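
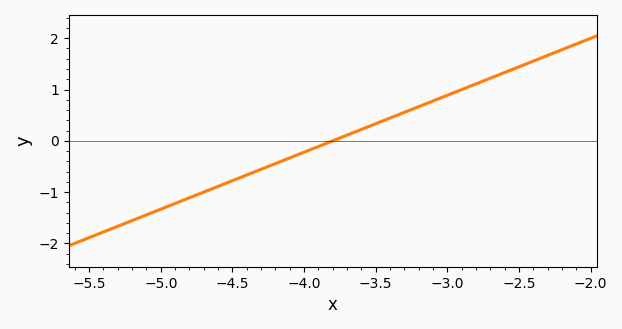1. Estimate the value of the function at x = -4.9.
-1.22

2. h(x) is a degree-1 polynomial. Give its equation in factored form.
y = 1.11(x + 3.8)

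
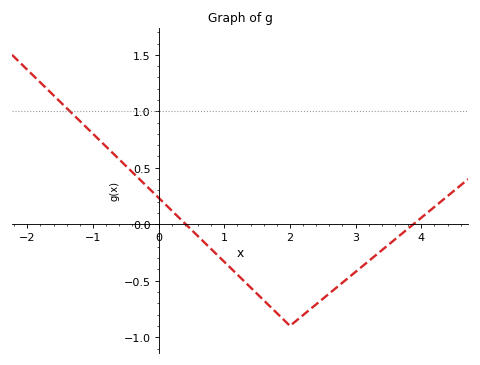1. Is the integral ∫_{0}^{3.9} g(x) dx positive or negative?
negative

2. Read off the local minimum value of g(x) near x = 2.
-0.9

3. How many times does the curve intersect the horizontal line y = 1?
1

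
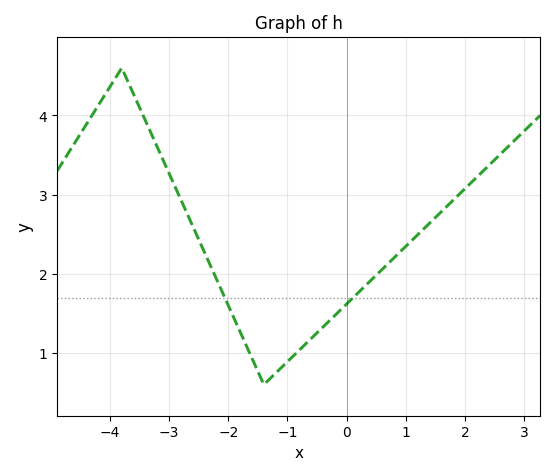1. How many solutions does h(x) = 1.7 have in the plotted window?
2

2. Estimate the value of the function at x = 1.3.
2.57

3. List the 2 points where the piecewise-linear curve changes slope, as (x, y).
(-3.8, 4.6); (-1.4, 0.6)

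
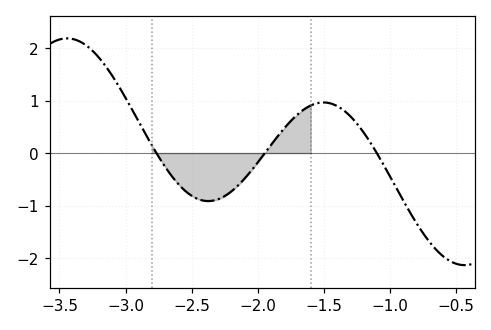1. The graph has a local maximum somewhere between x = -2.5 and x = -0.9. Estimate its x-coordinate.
-1.5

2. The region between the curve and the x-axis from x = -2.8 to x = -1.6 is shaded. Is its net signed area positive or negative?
negative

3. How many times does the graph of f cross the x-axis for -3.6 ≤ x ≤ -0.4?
3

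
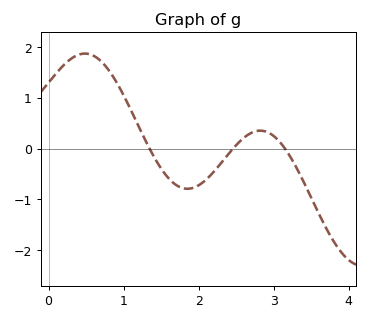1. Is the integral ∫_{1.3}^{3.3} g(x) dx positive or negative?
negative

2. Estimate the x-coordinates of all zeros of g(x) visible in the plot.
1.3, 2.5, 3.2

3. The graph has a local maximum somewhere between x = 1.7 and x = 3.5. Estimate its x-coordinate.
2.8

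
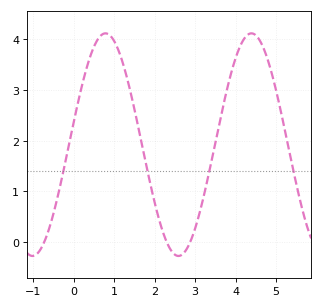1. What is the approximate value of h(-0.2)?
1.6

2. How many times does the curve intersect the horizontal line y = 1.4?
4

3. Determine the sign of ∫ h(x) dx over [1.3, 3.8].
positive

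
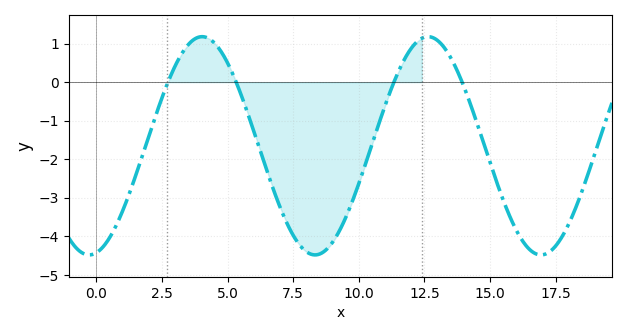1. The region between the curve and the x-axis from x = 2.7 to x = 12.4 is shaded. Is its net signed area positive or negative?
negative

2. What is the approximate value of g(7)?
-3.2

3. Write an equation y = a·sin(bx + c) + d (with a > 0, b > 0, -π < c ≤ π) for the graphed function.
y = 2.83sin(0.73x - 1.4) - 1.65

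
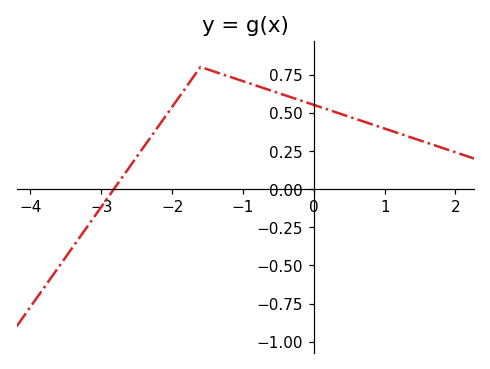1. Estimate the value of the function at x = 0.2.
0.52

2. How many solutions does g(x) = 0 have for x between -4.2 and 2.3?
1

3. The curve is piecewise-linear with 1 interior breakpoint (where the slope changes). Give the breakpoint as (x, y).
(-1.6, 0.8)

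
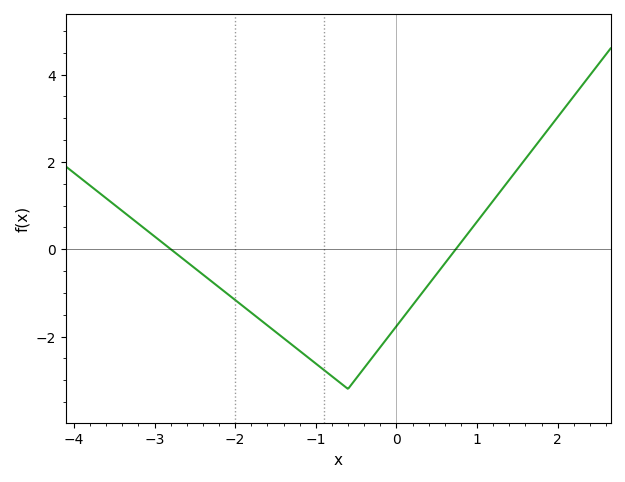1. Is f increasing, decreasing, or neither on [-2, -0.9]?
decreasing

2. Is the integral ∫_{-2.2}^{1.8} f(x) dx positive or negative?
negative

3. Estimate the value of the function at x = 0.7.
0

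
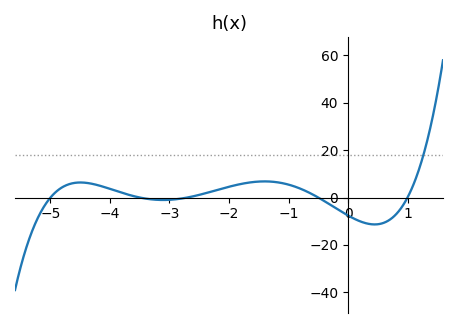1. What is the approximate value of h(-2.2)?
3.17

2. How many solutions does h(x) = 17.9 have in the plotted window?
1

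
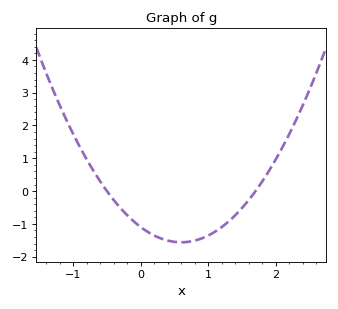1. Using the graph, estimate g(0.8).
-1.5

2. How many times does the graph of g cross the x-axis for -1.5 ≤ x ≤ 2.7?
2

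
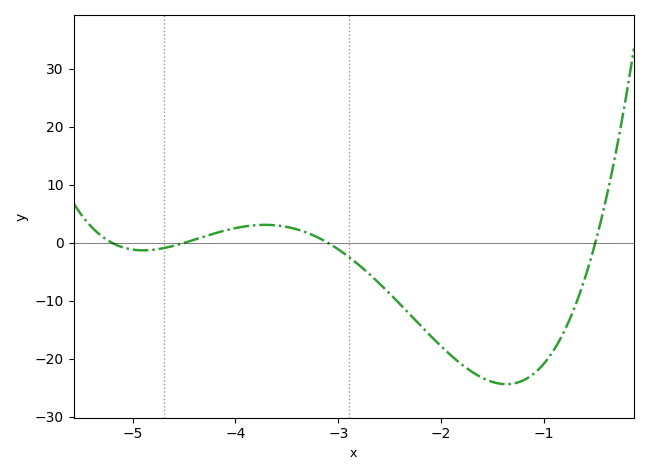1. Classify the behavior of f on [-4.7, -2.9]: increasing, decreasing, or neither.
neither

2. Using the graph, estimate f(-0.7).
-11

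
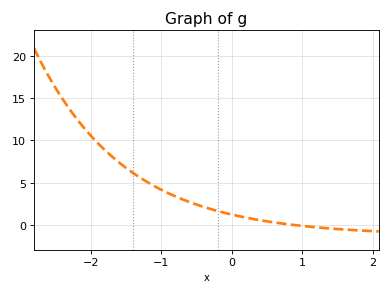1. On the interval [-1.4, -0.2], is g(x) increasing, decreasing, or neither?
decreasing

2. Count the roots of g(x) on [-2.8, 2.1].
1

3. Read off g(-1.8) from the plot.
8.86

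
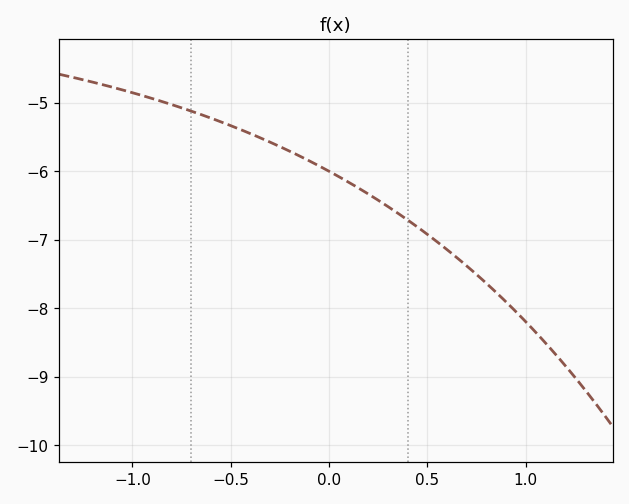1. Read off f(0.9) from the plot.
-7.91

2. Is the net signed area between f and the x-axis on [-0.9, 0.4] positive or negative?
negative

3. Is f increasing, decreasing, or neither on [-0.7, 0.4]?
decreasing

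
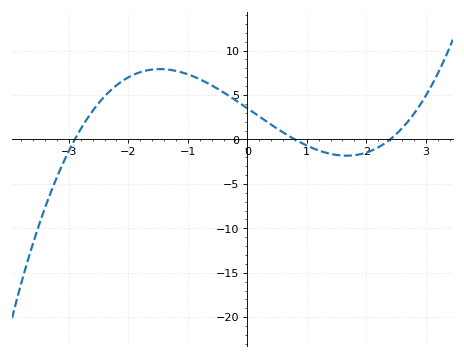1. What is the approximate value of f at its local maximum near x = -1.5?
7.91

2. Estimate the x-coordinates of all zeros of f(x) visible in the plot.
-2.9, 0.8, 2.4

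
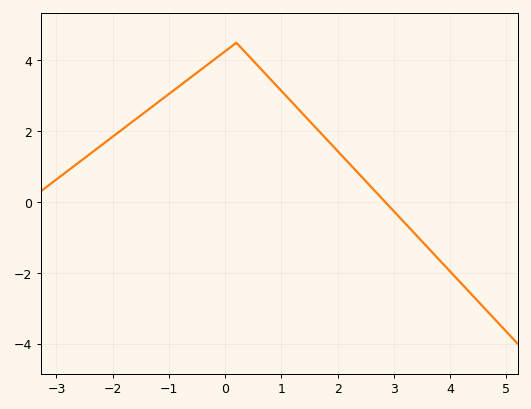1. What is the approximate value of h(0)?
4.2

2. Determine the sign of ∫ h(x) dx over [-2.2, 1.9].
positive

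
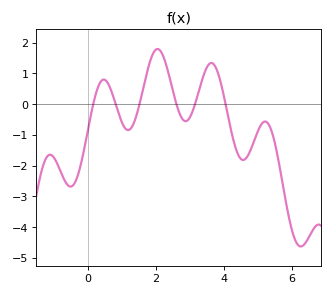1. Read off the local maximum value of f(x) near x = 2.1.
1.8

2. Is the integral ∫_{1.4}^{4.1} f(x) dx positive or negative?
positive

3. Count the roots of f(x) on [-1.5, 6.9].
6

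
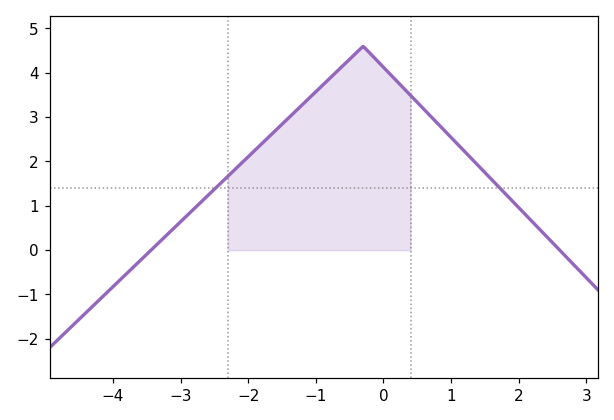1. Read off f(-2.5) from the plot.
1.37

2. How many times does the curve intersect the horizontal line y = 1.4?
2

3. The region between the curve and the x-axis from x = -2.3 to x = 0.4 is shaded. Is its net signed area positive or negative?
positive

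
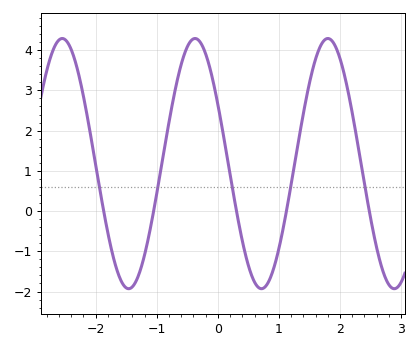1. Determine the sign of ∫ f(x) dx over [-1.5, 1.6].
positive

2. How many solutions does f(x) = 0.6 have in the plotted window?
5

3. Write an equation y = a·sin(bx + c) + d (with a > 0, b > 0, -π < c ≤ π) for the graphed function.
y = 3.11sin(2.9x + 2.7) + 1.18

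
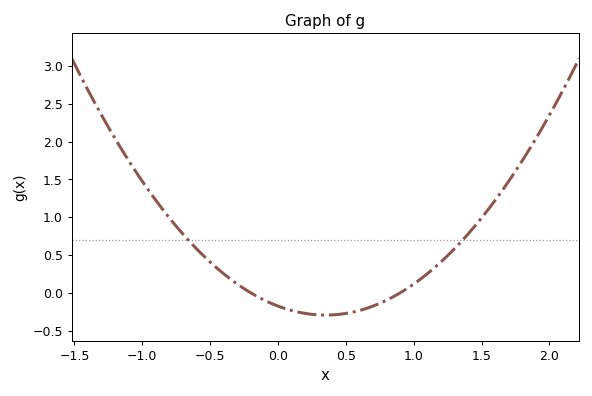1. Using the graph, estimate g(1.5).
1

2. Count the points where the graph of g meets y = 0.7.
2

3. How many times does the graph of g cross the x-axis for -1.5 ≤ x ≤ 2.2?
2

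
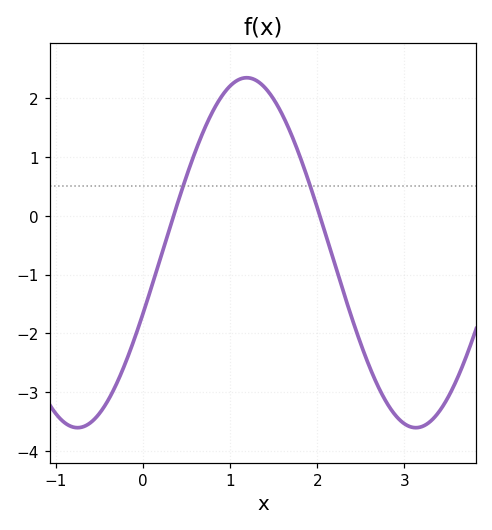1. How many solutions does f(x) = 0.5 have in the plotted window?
2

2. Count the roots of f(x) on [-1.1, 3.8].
2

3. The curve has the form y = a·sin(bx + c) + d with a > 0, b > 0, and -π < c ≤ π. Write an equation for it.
y = 2.97sin(1.6x - 0.36) - 0.63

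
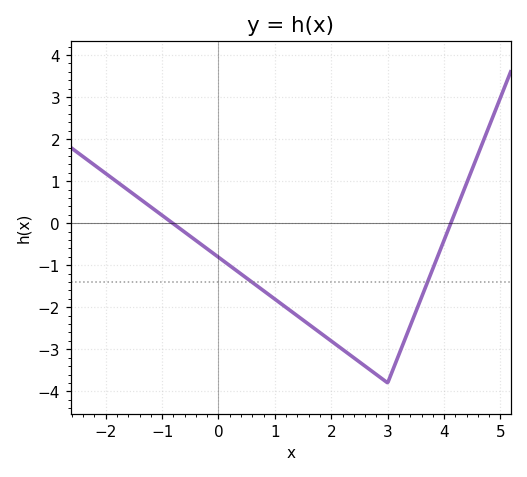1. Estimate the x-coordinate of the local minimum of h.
3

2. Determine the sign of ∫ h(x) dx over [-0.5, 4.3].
negative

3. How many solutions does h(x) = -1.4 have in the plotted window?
2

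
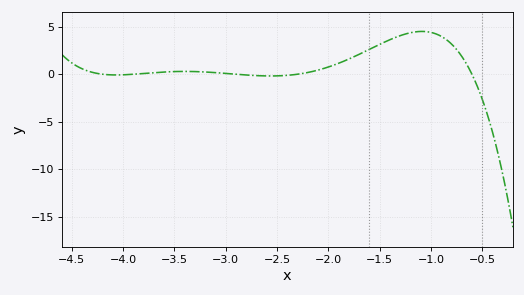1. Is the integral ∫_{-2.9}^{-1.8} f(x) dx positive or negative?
positive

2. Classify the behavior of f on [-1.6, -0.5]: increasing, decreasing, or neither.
neither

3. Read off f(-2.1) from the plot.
0.5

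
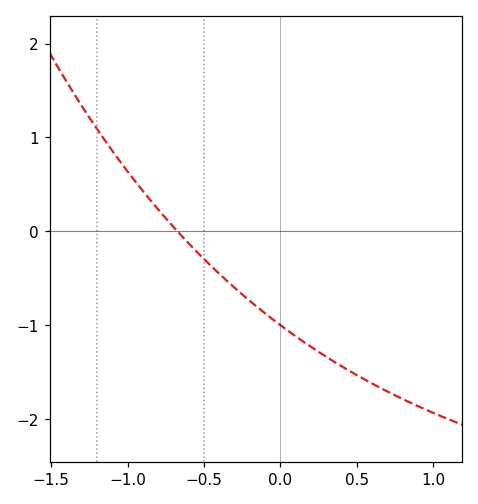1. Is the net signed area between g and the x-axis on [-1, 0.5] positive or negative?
negative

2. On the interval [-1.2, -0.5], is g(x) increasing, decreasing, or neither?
decreasing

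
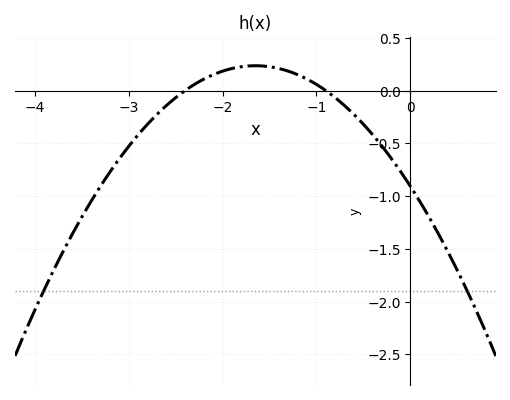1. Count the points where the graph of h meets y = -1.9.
2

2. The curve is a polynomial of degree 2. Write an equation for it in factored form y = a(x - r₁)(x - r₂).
y = -0.42(x + 2.4)(x + 0.9)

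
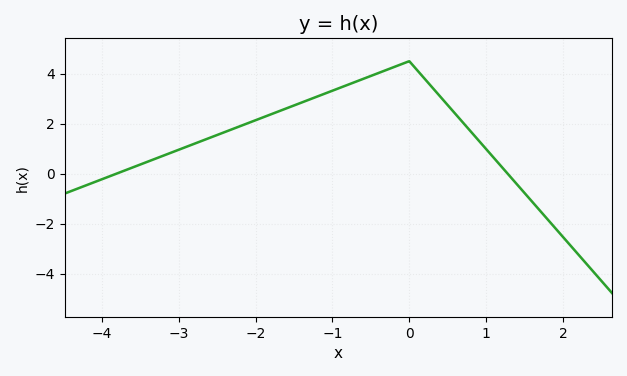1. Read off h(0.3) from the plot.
3.45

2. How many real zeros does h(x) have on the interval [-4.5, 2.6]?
2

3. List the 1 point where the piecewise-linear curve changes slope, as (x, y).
(0, 4.5)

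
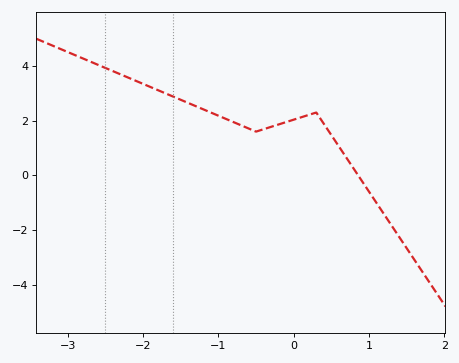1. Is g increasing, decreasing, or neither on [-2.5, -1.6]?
decreasing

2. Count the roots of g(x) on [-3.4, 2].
1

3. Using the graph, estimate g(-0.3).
1.8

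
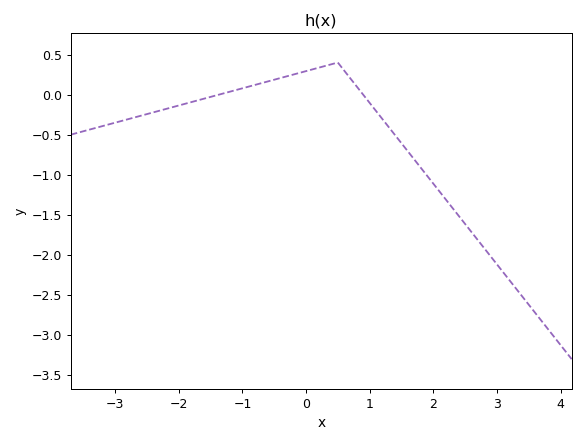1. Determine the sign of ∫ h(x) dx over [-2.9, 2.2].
negative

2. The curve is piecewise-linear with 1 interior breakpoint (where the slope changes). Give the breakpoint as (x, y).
(0.5, 0.4)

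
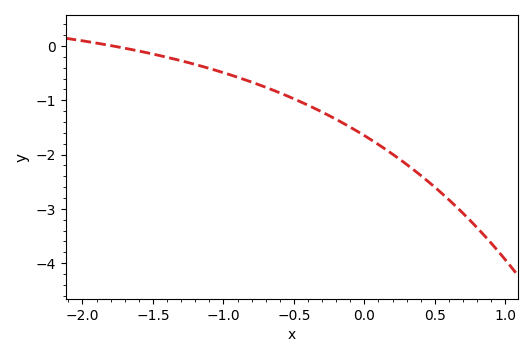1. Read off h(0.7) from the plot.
-3.08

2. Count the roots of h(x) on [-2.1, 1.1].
1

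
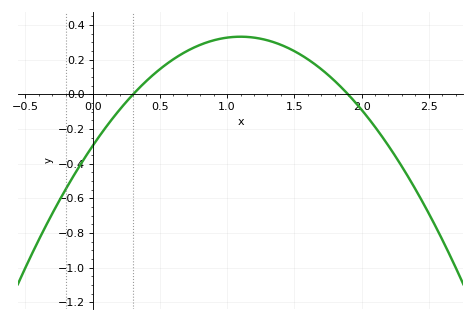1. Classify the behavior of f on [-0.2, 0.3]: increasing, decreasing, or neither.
increasing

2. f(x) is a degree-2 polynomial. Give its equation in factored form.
y = -0.52(x - 0.3)(x - 1.9)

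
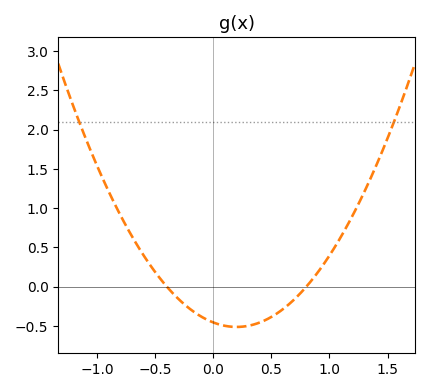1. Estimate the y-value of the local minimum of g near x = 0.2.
-0.5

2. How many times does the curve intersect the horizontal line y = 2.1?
2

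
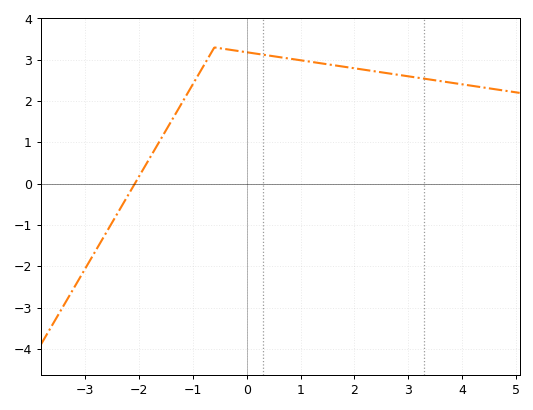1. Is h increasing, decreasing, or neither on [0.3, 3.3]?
decreasing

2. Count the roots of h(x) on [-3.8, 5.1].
1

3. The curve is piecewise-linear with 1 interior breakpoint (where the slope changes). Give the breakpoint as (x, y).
(-0.6, 3.3)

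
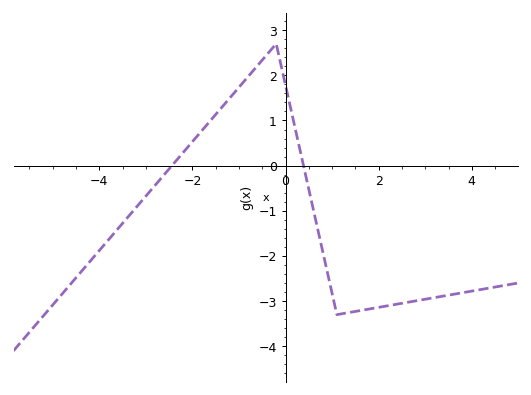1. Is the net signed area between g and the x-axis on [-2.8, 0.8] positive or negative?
positive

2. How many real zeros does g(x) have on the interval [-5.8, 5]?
2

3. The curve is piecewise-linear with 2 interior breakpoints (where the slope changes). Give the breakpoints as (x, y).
(-0.2, 2.7); (1.1, -3.3)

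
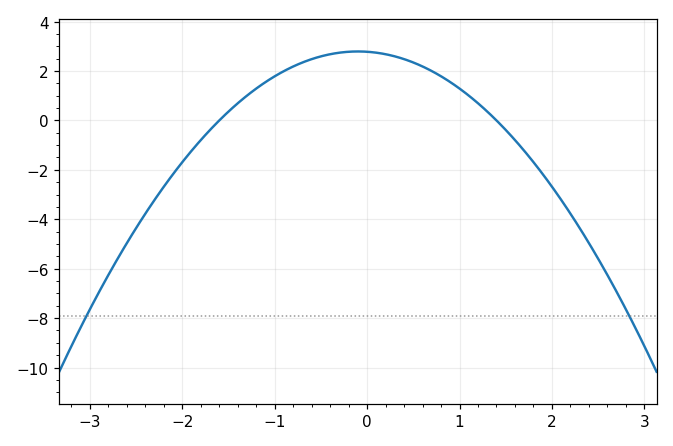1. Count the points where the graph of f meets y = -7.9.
2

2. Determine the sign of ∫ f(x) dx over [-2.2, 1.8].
positive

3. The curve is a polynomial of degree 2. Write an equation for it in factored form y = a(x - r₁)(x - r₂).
y = -1.24(x + 1.6)(x - 1.4)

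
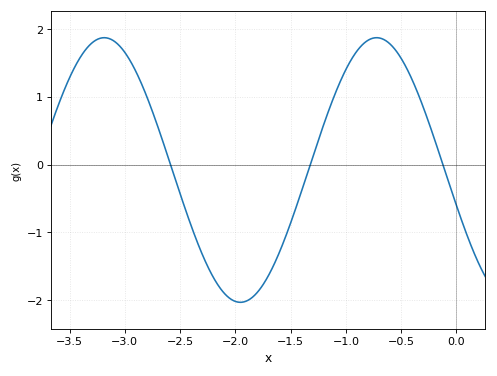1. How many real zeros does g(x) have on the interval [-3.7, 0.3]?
3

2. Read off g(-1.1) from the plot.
1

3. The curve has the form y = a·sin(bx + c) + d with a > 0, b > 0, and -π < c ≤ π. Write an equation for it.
y = 1.95sin(2.5x - 2.9) - 0.08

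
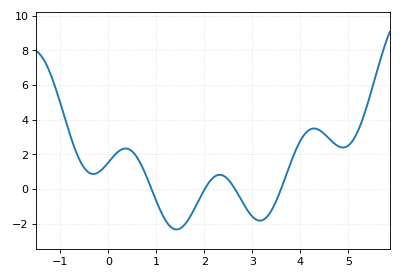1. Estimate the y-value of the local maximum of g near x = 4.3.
3.4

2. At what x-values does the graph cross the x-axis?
0.9, 2, 2.6, 3.6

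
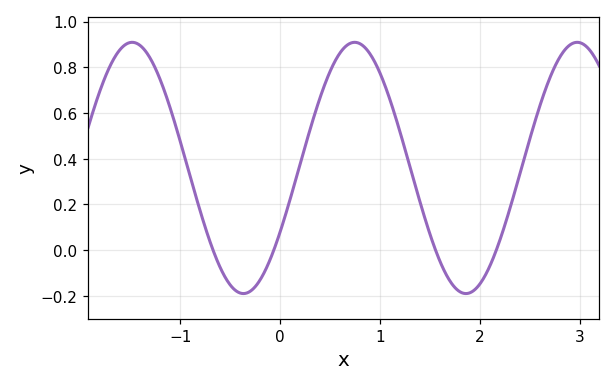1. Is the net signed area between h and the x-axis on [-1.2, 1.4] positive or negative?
positive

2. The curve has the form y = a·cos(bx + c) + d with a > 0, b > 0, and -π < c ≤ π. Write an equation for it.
y = 0.55cos(2.8x - 2.1) + 0.36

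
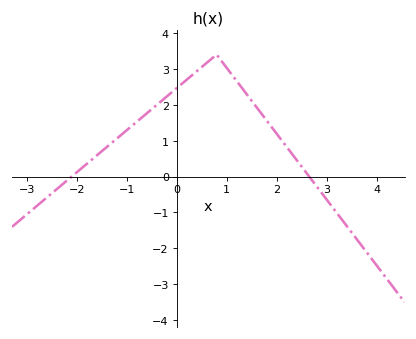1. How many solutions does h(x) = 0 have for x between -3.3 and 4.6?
2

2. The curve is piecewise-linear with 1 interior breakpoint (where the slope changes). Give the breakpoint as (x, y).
(0.8, 3.4)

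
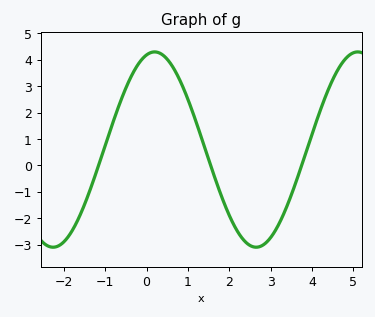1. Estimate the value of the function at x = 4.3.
2.5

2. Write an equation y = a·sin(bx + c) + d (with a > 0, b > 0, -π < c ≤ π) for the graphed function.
y = 3.7sin(1.28x + 1.32) + 0.6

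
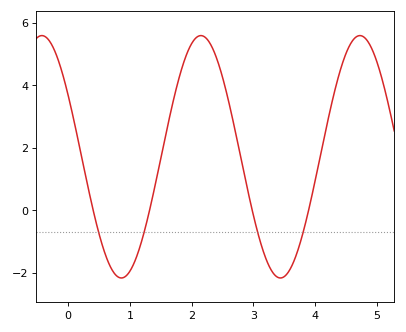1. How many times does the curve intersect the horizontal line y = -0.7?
4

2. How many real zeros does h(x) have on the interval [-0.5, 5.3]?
4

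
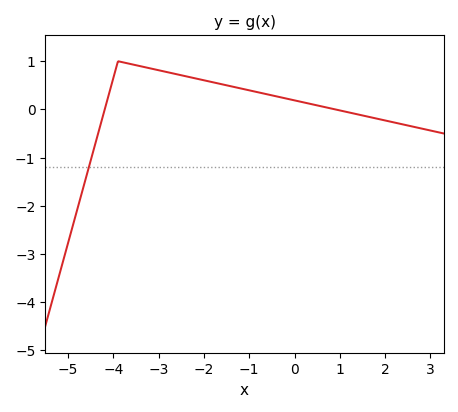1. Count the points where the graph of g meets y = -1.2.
1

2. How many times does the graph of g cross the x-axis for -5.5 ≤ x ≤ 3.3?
2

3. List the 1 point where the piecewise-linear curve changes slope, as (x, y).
(-3.9, 1)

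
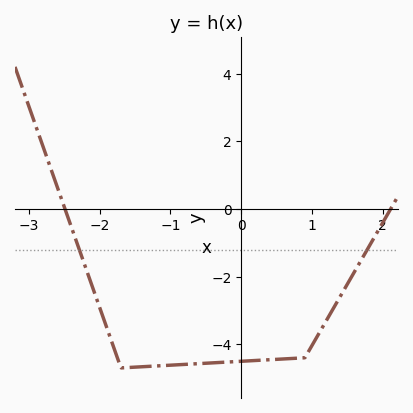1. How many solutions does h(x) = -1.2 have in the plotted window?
2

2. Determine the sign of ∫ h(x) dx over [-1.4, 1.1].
negative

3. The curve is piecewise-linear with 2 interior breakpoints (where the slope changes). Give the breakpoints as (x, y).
(-1.7, -4.7); (0.9, -4.4)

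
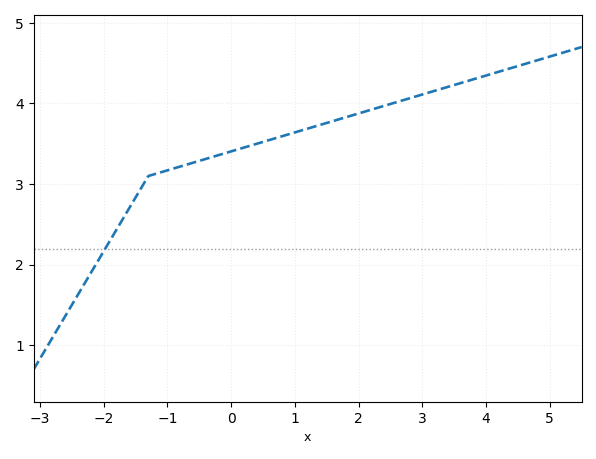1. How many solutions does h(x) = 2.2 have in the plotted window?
1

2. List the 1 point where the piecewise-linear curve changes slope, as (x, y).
(-1.3, 3.1)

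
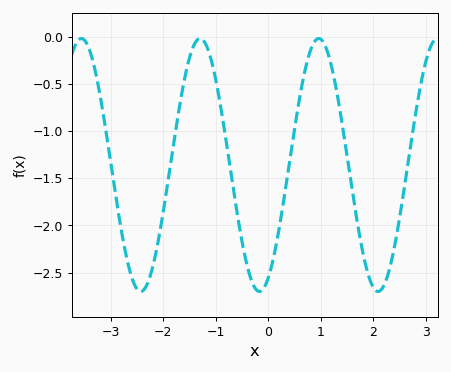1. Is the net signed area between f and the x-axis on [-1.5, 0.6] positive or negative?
negative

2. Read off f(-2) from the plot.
-1.85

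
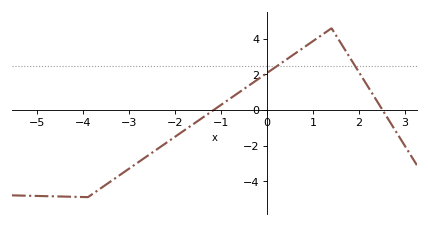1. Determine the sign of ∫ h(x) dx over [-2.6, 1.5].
positive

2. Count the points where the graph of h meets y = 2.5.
2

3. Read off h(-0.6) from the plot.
1.02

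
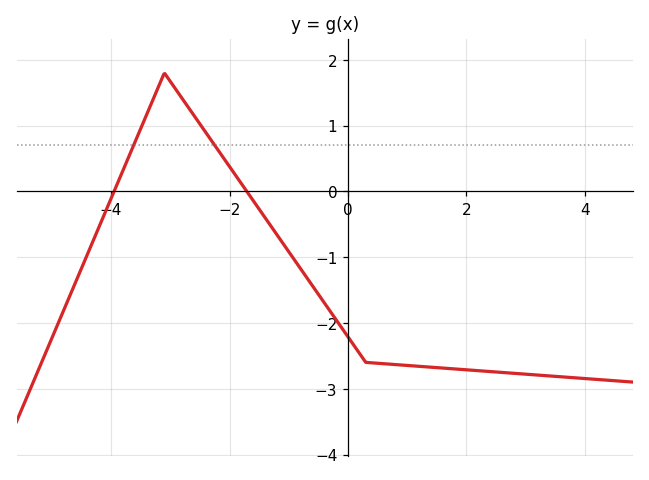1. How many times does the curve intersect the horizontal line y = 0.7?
2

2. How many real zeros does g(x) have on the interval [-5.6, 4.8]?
2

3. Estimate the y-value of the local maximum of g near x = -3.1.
1.8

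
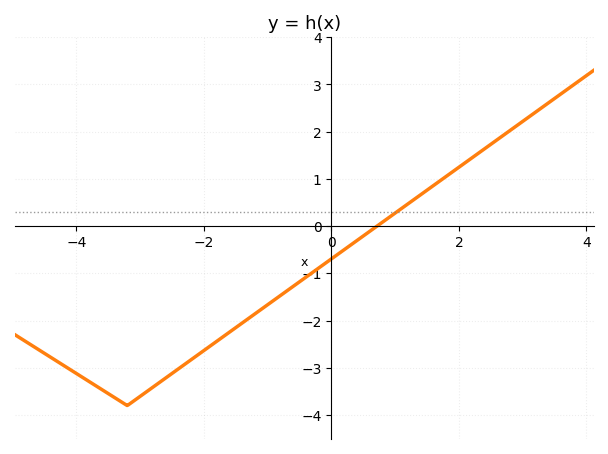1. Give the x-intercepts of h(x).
0.715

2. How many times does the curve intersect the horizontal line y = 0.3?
1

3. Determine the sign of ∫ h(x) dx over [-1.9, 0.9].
negative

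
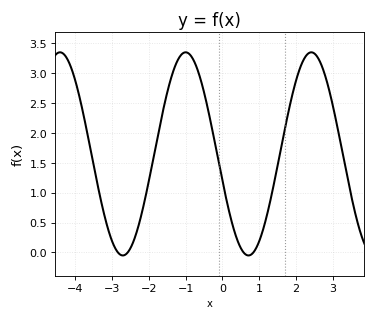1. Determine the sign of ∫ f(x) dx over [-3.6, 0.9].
positive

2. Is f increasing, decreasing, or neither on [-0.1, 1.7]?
neither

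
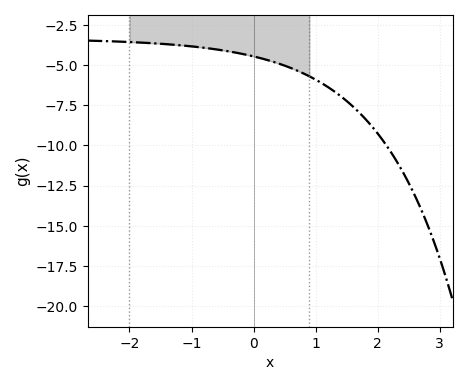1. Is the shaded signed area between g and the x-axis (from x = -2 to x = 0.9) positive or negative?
negative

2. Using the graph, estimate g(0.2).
-4.65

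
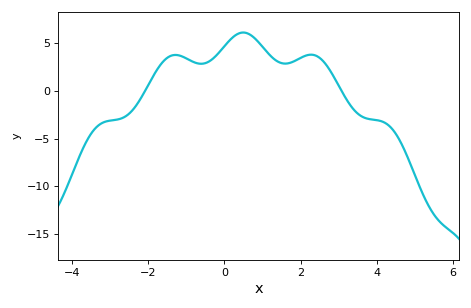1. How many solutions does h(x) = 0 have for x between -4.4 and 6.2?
2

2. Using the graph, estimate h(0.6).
6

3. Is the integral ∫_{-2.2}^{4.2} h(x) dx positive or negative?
positive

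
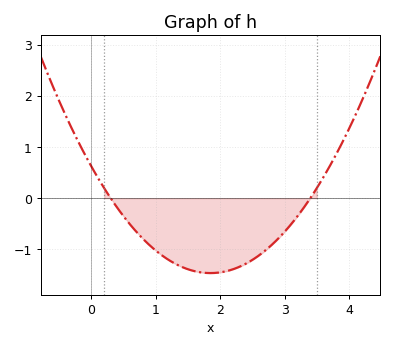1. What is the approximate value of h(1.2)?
-1.2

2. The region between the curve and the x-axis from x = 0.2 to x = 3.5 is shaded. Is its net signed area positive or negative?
negative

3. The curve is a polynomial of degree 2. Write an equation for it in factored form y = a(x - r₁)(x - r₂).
y = 0.61(x - 0.3)(x - 3.4)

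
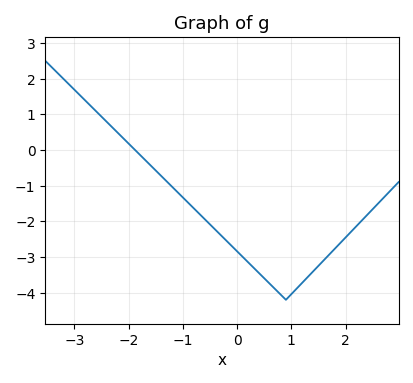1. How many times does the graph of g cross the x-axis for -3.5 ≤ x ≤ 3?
1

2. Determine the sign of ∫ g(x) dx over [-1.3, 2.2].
negative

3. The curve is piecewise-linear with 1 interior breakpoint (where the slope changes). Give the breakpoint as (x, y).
(0.9, -4.2)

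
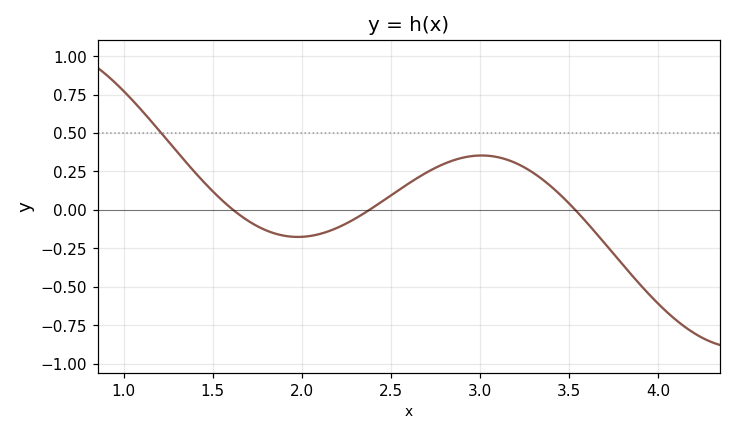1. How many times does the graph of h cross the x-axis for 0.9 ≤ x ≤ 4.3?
3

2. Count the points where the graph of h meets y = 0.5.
1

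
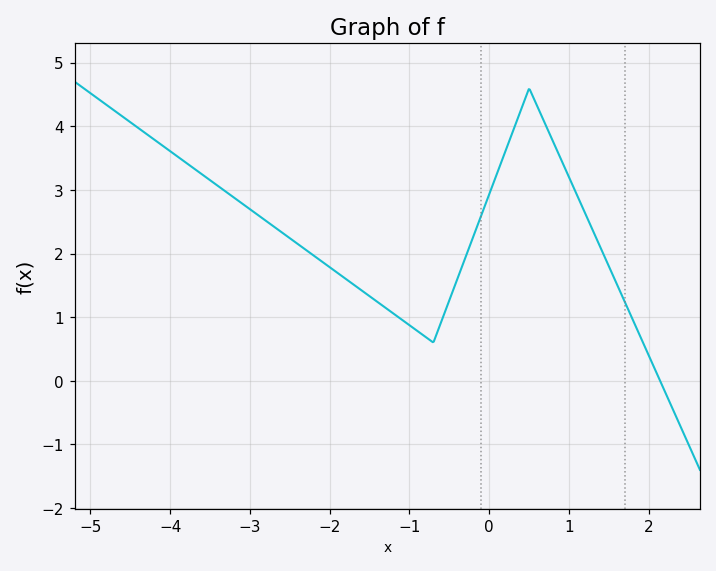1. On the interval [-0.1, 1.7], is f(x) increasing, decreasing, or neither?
neither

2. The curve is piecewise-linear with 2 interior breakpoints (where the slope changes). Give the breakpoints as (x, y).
(-0.7, 0.6); (0.5, 4.6)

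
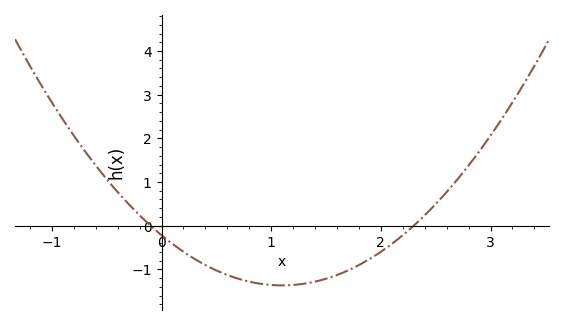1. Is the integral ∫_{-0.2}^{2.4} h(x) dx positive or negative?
negative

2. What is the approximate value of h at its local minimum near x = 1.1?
-1.4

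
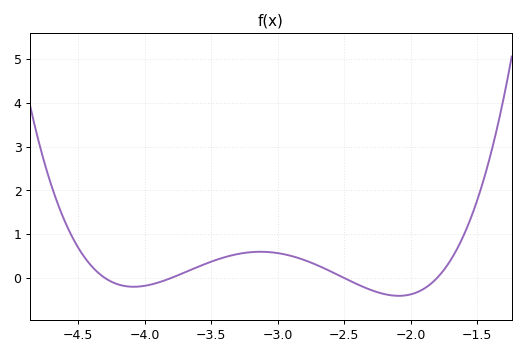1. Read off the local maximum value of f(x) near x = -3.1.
0.598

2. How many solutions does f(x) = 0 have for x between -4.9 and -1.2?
4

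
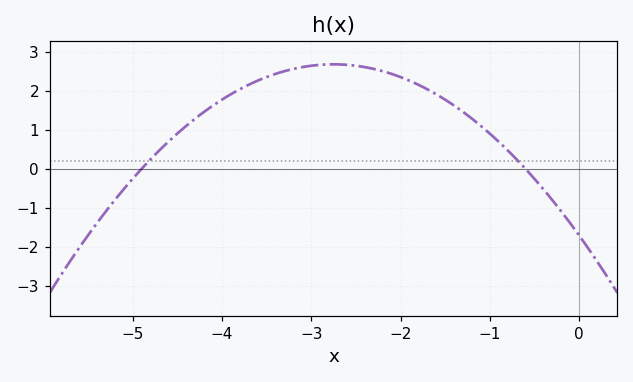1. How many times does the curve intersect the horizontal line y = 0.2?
2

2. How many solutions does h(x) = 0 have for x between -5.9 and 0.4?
2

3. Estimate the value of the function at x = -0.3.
-0.8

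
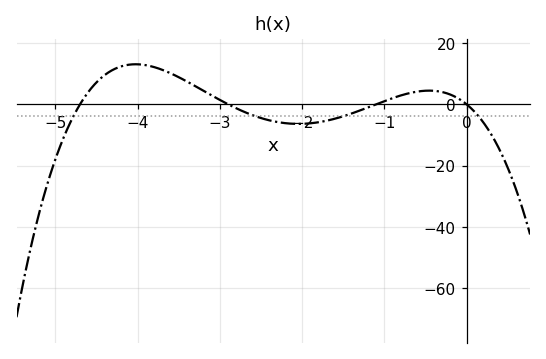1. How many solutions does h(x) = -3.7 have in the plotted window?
4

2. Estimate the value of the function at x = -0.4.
4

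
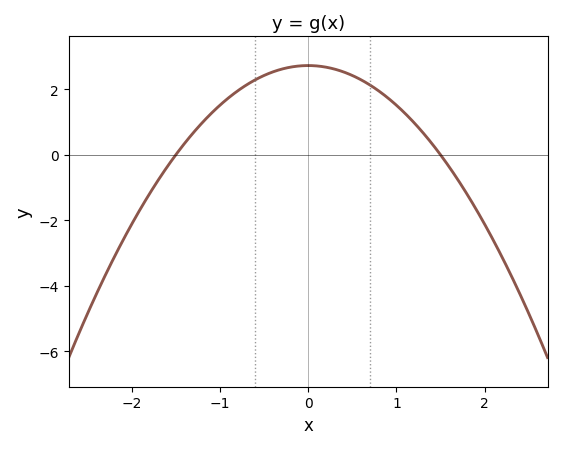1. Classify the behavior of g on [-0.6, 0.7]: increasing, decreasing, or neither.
neither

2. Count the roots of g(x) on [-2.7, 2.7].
2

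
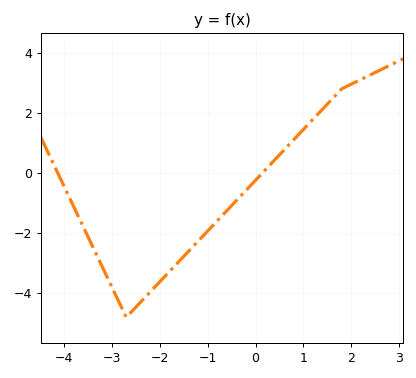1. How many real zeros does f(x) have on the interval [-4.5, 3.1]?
2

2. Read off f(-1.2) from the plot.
-2.2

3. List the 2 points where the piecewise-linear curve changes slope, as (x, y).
(-2.7, -4.8); (1.8, 2.8)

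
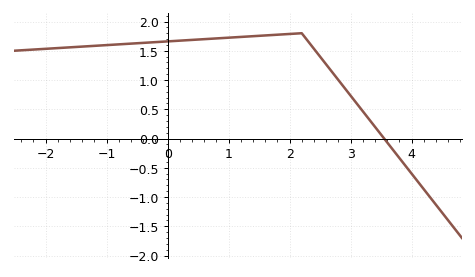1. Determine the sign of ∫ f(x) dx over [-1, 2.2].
positive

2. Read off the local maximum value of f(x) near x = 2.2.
1.8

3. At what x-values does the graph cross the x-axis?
3.55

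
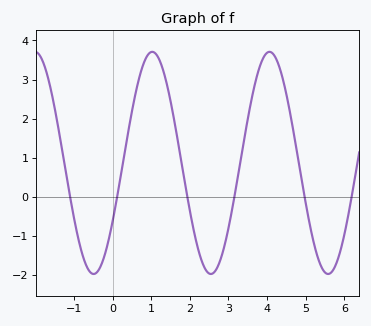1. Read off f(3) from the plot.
-0.809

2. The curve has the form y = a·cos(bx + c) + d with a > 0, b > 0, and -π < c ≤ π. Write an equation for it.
y = 2.84cos(2.07x - 2.13) + 0.87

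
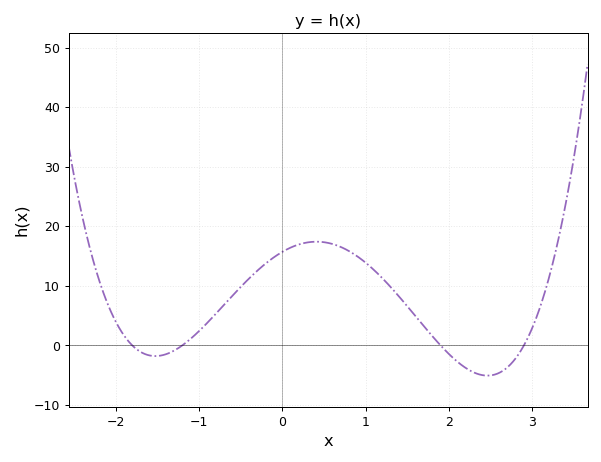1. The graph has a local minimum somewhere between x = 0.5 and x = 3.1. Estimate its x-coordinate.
2.5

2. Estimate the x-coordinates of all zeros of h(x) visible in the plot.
-1.8, -1.2, 1.9, 2.9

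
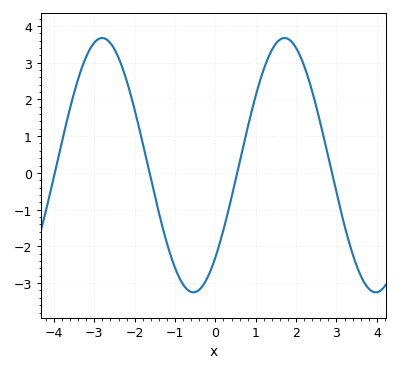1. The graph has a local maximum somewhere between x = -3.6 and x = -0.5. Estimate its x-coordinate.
-2.8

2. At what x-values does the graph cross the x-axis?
-4, -1.6, 0.6, 2.8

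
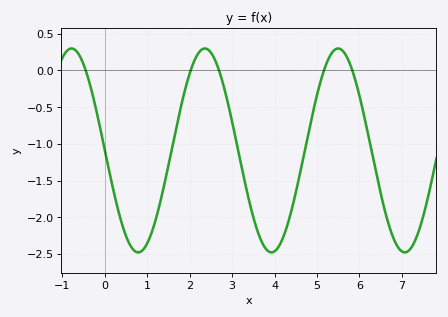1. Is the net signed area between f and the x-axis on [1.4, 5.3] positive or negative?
negative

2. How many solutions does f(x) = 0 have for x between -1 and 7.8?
5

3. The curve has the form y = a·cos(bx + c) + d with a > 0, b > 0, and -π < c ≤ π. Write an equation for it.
y = 1.39cos(2x + 1.6) - 1.09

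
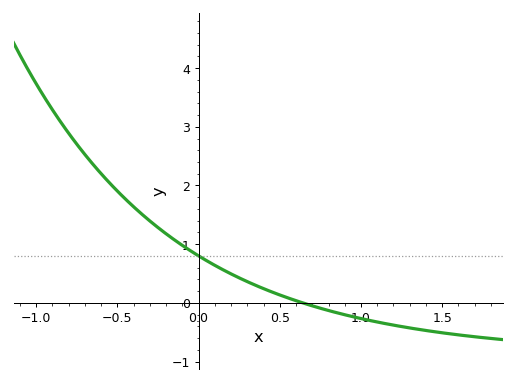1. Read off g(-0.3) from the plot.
1.4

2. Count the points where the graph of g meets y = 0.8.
1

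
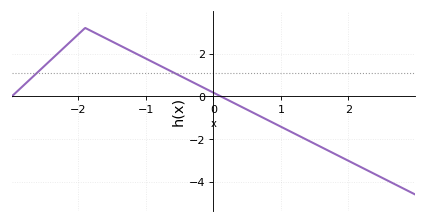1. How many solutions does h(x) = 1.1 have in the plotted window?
2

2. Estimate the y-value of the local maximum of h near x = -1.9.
3.2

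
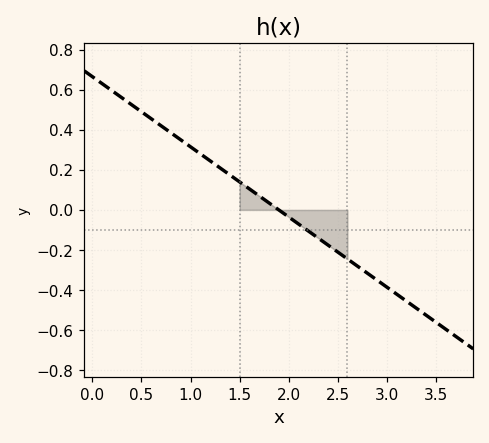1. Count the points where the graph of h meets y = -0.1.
1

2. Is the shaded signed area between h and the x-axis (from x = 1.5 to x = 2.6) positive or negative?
negative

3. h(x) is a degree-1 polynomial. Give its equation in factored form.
y = -0.35(x - 1.9)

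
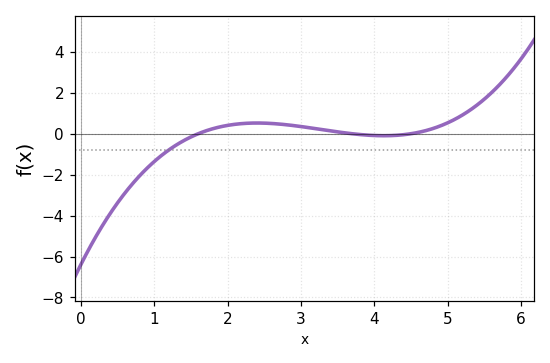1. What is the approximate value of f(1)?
-1.36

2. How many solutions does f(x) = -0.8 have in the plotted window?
1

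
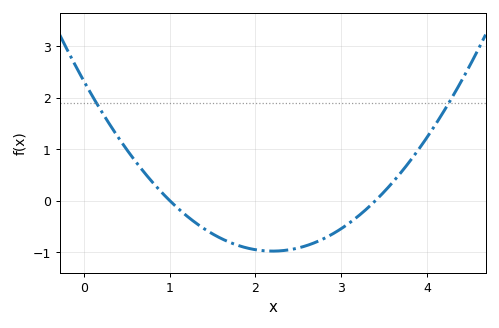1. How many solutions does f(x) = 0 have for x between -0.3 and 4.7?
2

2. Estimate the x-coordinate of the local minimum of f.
2.2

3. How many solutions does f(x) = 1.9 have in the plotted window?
2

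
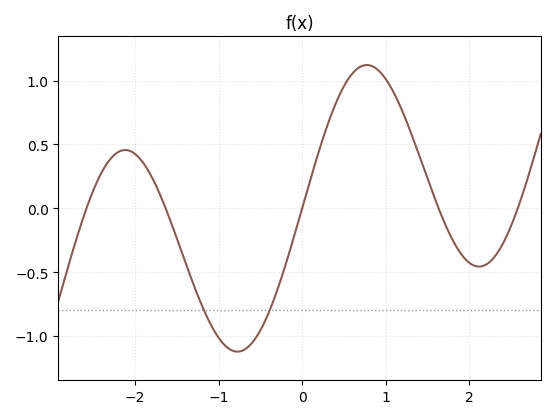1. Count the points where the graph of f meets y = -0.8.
2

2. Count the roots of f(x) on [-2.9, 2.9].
5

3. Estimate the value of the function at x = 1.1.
0.904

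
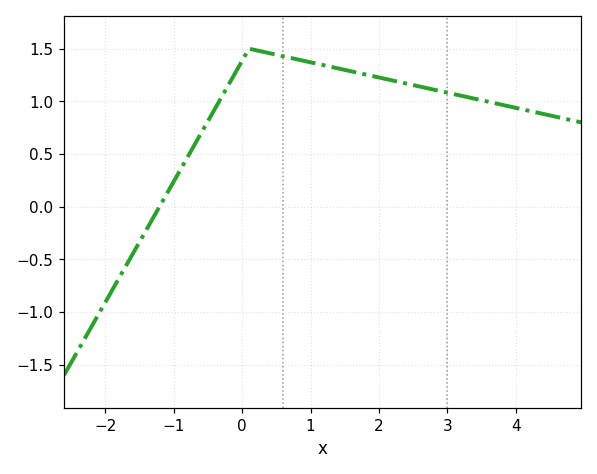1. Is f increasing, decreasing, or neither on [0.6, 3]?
decreasing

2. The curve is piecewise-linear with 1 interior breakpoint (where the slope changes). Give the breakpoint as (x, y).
(0.1, 1.5)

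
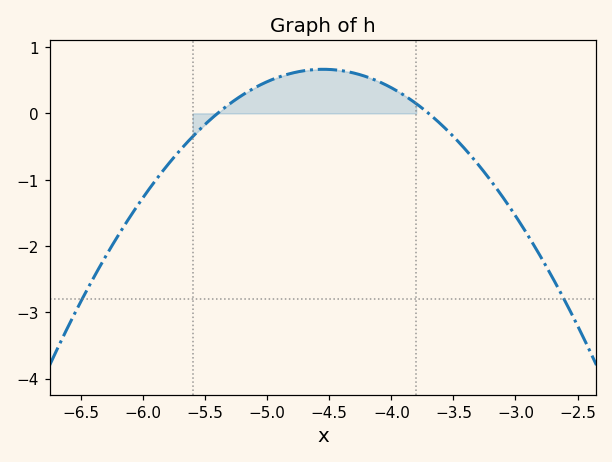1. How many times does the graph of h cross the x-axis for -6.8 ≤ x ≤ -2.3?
2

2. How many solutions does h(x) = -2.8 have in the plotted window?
2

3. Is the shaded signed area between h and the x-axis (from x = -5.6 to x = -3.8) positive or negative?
positive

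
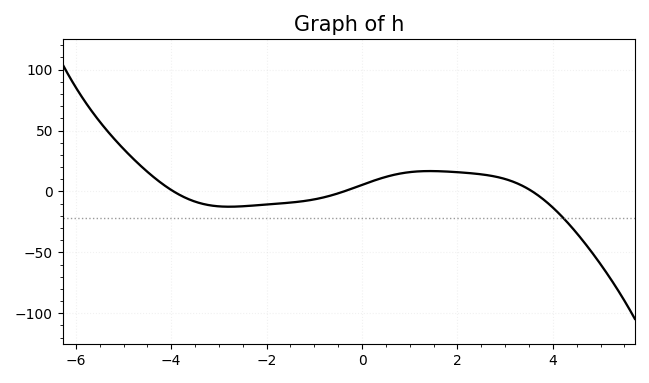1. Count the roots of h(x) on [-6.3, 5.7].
3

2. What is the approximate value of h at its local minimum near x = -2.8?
-15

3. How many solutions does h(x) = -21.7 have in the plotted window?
1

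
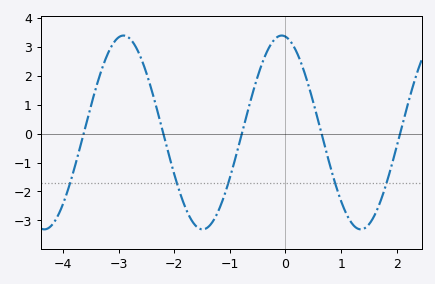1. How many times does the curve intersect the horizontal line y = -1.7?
5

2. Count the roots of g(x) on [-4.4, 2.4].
5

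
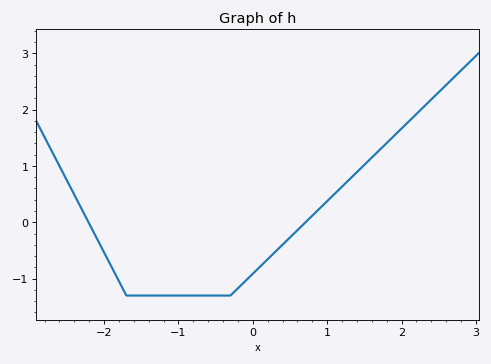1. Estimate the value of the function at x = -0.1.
-1.04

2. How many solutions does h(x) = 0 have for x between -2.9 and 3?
2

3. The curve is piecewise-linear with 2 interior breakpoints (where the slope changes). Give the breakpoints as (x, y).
(-1.7, -1.3); (-0.3, -1.3)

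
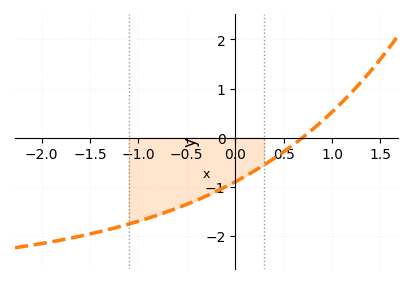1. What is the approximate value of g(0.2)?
-0.7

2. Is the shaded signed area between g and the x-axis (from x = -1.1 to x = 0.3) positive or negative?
negative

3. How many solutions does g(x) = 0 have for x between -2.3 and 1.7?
1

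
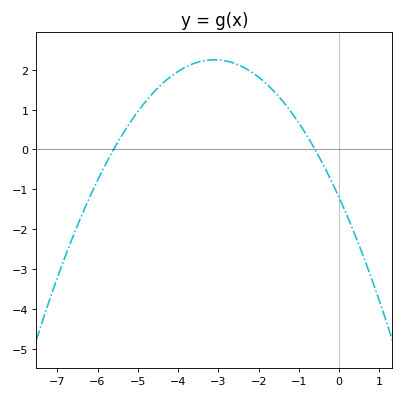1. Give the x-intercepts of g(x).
-5.6, -0.6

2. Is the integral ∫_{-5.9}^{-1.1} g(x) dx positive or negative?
positive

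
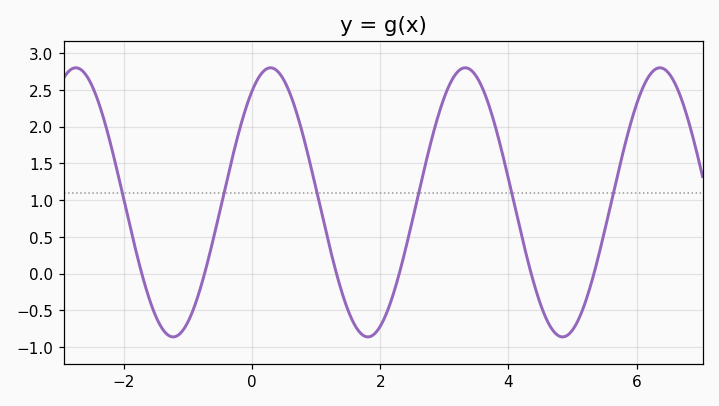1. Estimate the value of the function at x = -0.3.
1.6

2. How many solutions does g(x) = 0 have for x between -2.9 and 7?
6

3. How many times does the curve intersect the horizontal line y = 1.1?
6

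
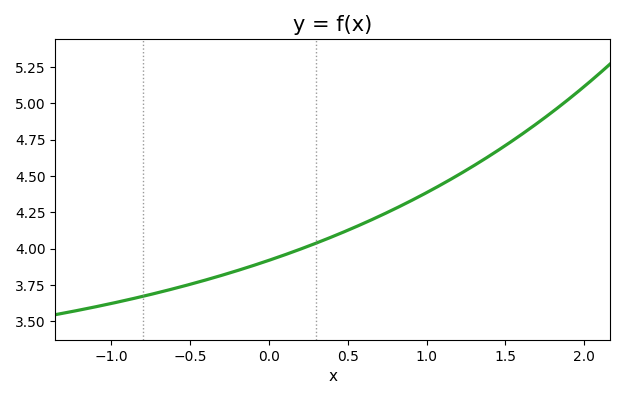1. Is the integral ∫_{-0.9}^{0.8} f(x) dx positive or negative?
positive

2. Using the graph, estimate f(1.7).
4.86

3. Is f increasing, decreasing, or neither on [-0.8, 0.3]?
increasing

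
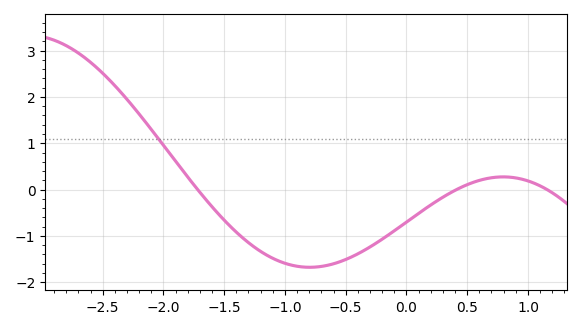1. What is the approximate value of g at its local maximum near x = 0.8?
0.274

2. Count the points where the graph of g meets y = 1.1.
1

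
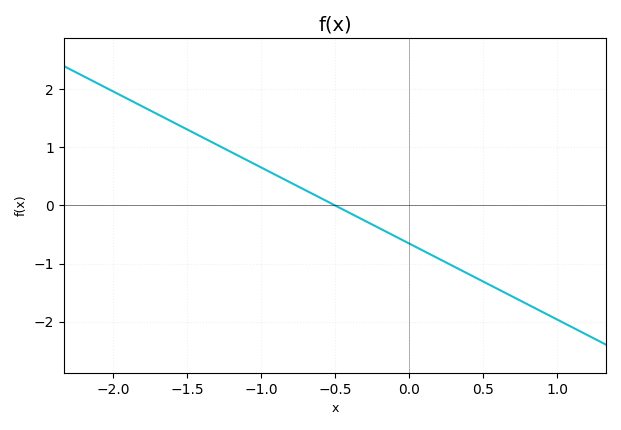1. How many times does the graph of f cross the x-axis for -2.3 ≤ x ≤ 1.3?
1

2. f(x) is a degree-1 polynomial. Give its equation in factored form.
y = -1.31(x + 0.5)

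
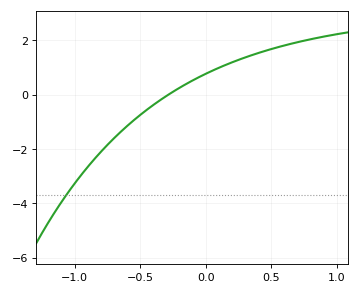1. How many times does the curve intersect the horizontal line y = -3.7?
1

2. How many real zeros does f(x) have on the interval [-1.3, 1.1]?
1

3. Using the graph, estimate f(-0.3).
-0.046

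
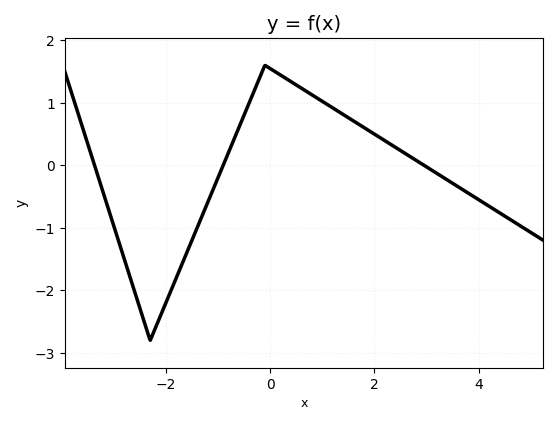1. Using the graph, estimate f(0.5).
1.29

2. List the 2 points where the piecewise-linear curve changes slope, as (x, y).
(-2.3, -2.8); (-0.1, 1.6)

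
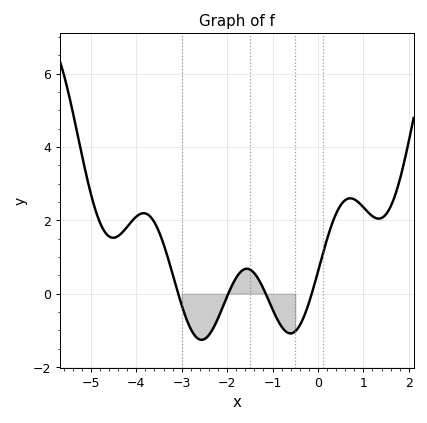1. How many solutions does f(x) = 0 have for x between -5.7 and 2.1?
4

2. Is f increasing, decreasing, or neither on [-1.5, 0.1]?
neither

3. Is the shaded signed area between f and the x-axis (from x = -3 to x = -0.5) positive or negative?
negative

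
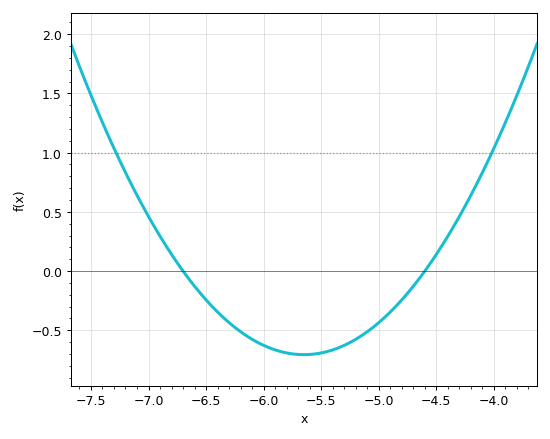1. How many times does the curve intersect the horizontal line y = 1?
2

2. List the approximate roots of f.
-6.7, -4.6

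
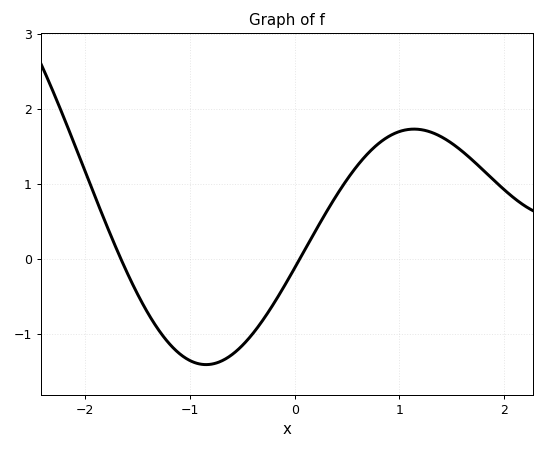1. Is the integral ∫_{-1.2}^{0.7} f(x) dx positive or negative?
negative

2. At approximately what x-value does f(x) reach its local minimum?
-0.8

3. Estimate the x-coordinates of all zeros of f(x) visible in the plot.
-1.7, 0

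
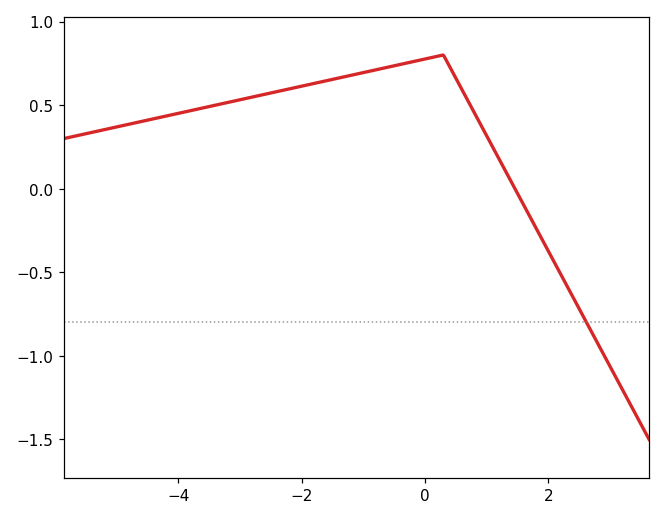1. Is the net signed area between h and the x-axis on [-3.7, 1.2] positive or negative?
positive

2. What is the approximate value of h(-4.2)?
0.434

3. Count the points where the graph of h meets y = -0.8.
1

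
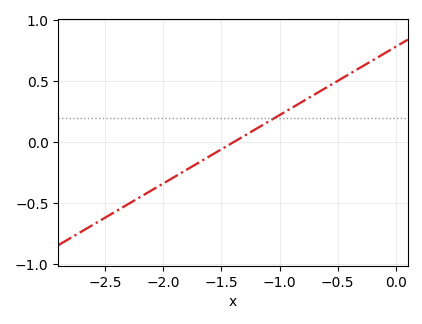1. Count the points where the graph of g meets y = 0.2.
1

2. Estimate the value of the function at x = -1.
0.22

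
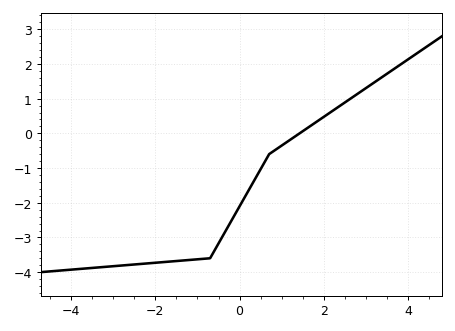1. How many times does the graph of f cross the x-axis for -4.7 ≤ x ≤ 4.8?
1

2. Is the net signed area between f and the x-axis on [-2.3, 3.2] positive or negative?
negative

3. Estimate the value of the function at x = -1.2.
-3.65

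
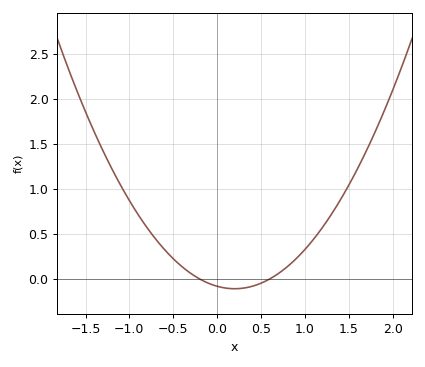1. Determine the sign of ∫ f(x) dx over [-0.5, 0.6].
negative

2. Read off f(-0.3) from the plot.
0.061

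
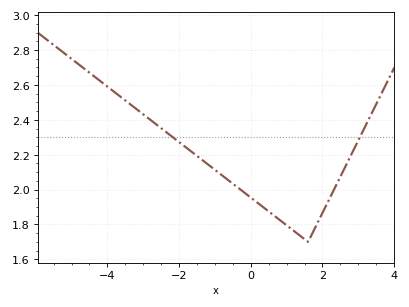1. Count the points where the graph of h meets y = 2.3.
2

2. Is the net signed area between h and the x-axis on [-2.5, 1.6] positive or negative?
positive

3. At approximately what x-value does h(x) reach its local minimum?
1.6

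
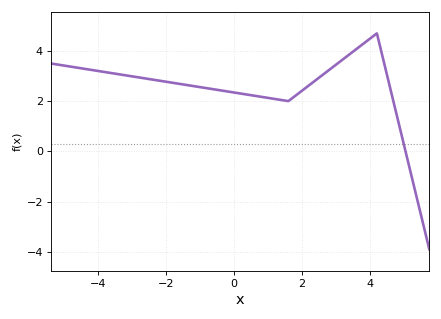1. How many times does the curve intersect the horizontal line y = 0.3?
1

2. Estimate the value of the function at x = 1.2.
2.09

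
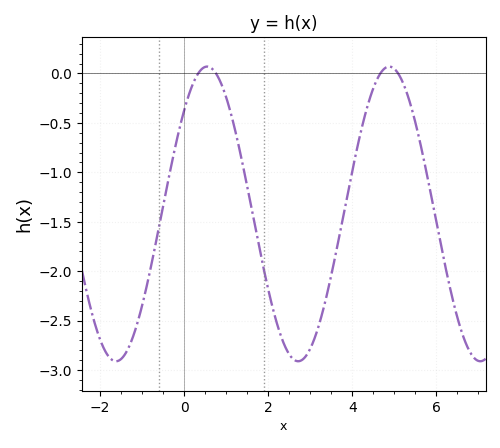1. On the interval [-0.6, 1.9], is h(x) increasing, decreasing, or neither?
neither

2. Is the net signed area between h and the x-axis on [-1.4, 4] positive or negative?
negative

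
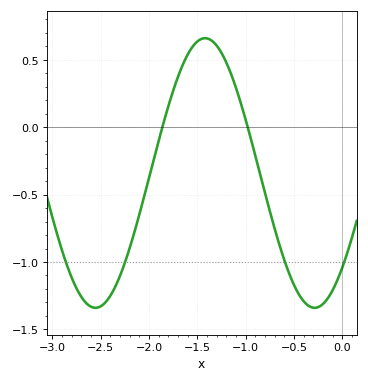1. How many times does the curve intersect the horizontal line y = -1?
4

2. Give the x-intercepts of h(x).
-1.85, -1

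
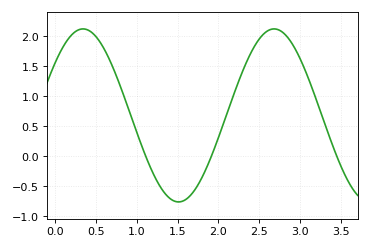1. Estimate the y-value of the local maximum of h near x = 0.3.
2.12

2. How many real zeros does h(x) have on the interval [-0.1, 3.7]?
3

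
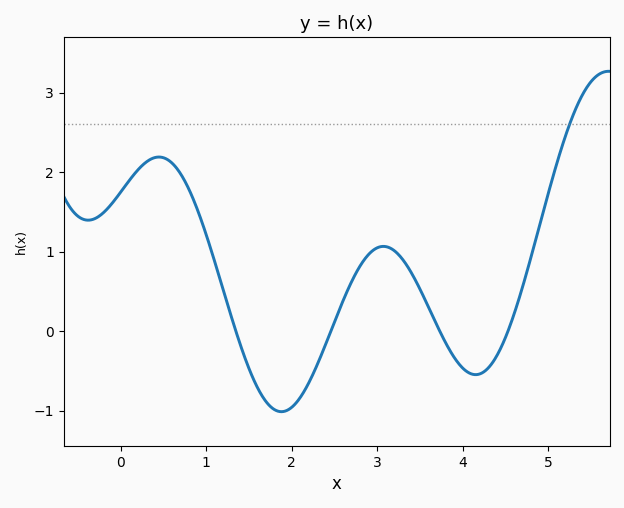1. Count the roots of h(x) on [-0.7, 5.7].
4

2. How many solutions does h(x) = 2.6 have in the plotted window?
1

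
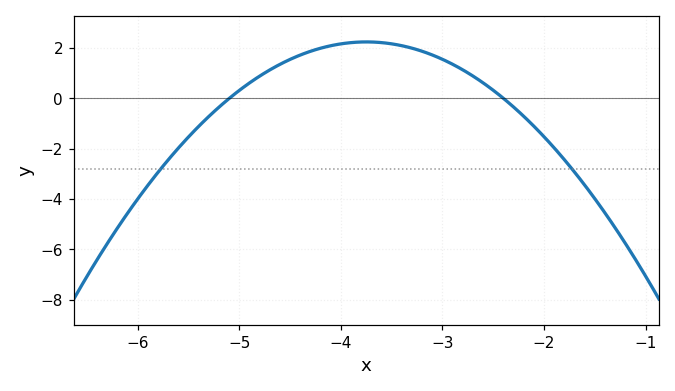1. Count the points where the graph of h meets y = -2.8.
2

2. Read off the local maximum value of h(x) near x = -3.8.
2.2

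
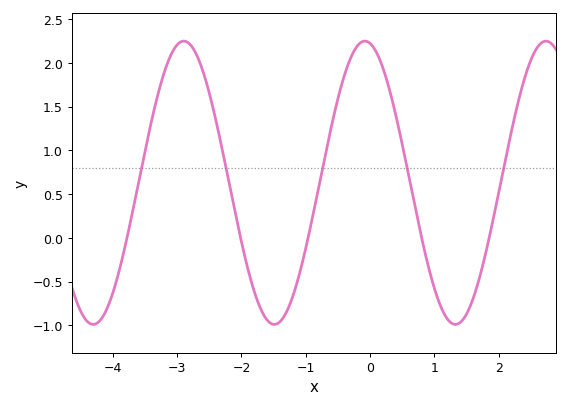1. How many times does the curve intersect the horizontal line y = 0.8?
5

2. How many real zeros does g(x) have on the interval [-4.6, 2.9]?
5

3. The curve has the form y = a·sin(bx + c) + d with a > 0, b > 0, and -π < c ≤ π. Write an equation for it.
y = 1.62sin(2.2x + 1.8) + 0.63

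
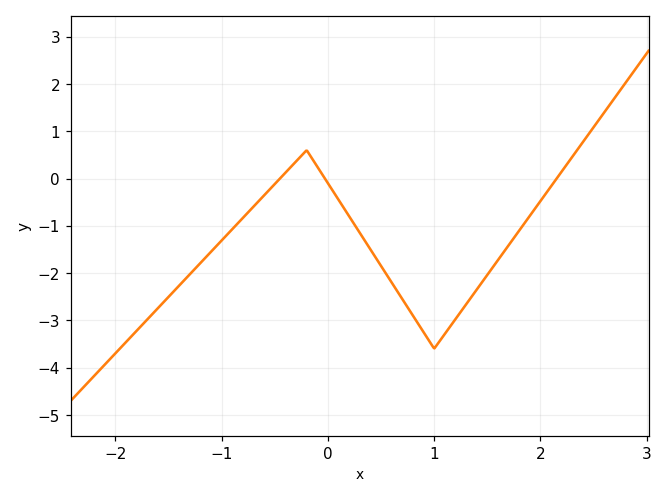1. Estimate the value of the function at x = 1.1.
-3.29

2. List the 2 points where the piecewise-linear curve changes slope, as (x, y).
(-0.2, 0.6); (1, -3.6)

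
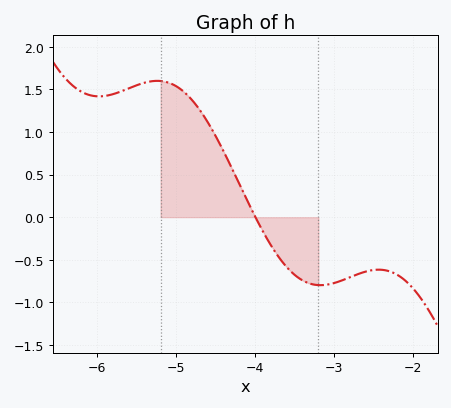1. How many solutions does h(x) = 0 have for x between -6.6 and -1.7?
1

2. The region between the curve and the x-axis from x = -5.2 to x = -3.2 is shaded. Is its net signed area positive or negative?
positive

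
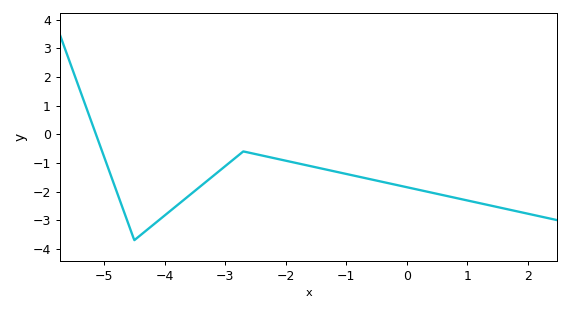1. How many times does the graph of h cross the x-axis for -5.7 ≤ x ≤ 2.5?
1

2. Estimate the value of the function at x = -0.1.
-1.8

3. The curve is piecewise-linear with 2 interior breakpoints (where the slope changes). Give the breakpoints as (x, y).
(-4.5, -3.7); (-2.7, -0.6)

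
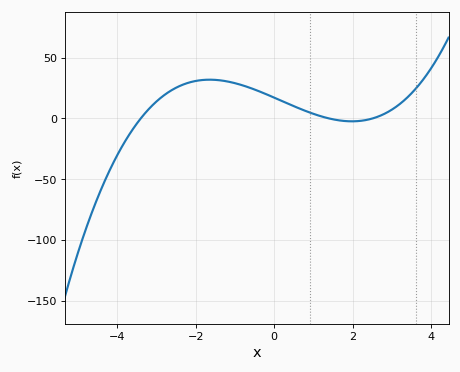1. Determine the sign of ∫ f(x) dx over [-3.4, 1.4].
positive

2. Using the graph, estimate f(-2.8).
20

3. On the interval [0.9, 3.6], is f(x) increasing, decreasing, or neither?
neither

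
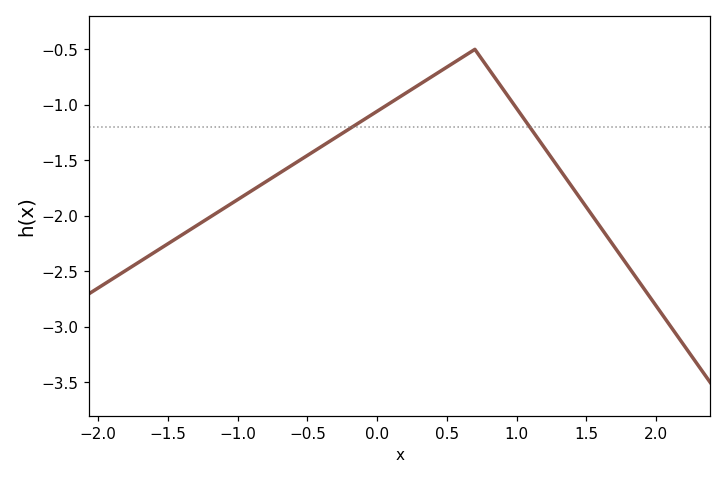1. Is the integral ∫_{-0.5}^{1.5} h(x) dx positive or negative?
negative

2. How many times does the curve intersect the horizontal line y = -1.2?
2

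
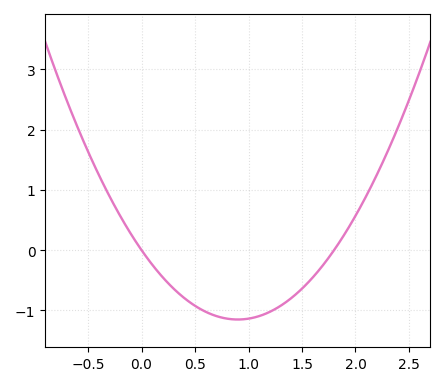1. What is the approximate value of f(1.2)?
-1.02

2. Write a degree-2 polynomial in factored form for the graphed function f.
y = 1.42(x - 0)(x - 1.8)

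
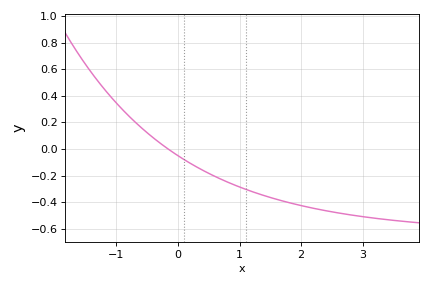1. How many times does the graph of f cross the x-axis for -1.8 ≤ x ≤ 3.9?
1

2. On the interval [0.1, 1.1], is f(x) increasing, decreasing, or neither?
decreasing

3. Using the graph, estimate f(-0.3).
0.04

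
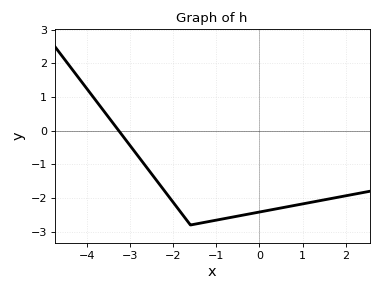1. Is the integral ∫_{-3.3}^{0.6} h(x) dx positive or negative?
negative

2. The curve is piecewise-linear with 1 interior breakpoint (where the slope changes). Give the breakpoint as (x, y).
(-1.6, -2.8)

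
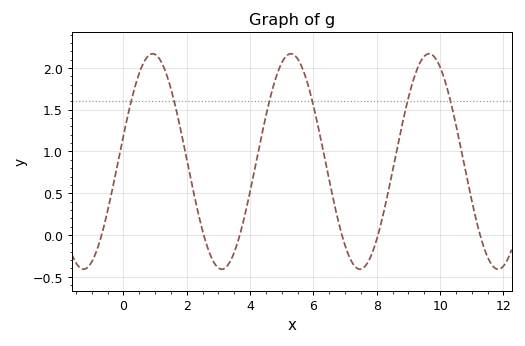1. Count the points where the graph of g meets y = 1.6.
6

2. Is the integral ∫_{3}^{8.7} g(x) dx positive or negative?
positive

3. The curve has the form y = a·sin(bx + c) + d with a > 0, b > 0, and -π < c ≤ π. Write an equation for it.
y = 1.29sin(1.4x + 0.24) + 0.88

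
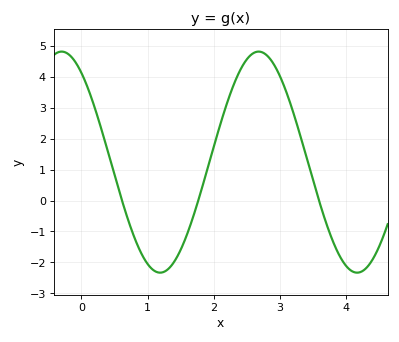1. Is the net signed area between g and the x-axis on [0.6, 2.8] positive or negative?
positive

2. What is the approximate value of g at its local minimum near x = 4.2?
-2.3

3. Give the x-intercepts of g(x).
0.6, 1.8, 3.6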